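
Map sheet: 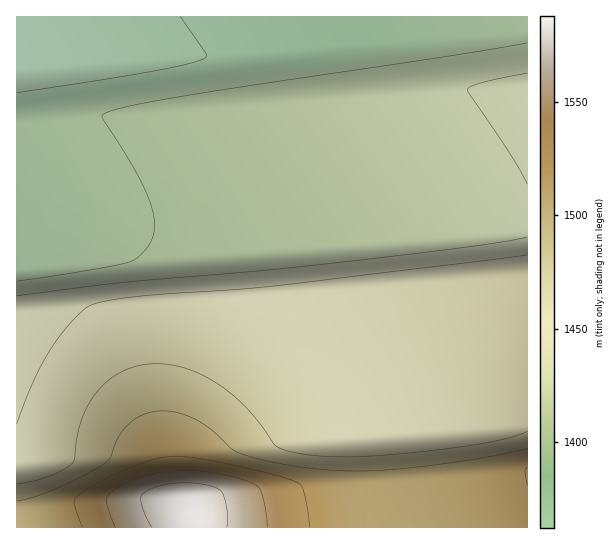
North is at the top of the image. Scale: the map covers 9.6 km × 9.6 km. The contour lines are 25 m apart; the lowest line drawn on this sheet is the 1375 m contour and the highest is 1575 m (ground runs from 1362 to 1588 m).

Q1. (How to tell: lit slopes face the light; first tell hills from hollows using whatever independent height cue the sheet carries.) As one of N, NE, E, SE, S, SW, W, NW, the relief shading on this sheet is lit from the SE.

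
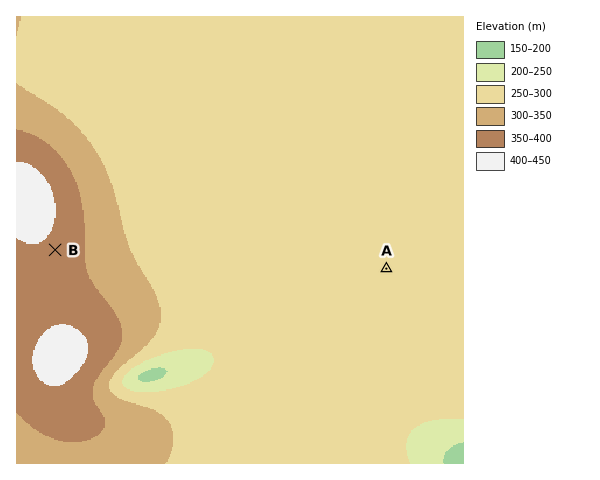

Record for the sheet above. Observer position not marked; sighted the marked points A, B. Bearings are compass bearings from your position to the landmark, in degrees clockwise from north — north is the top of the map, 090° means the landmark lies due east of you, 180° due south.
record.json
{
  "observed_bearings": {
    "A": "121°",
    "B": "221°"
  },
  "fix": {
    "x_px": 158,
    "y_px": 131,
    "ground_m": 280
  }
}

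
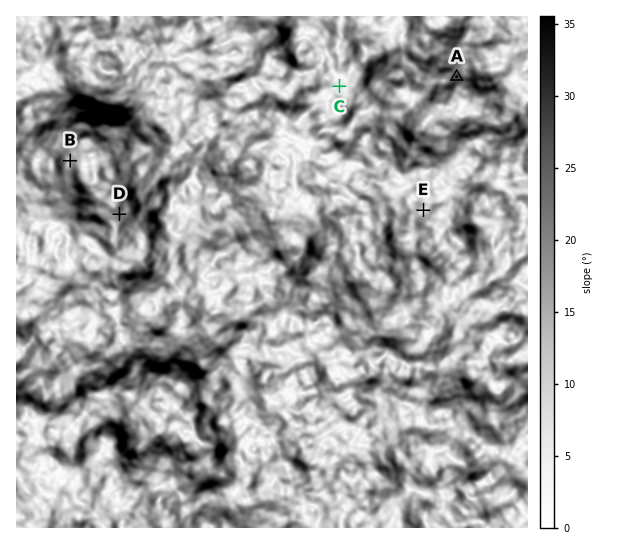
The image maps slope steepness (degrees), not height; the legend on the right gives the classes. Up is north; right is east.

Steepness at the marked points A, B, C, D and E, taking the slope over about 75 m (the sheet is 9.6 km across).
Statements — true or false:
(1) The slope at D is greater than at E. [true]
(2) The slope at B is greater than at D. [false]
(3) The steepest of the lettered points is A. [true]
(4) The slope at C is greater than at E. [false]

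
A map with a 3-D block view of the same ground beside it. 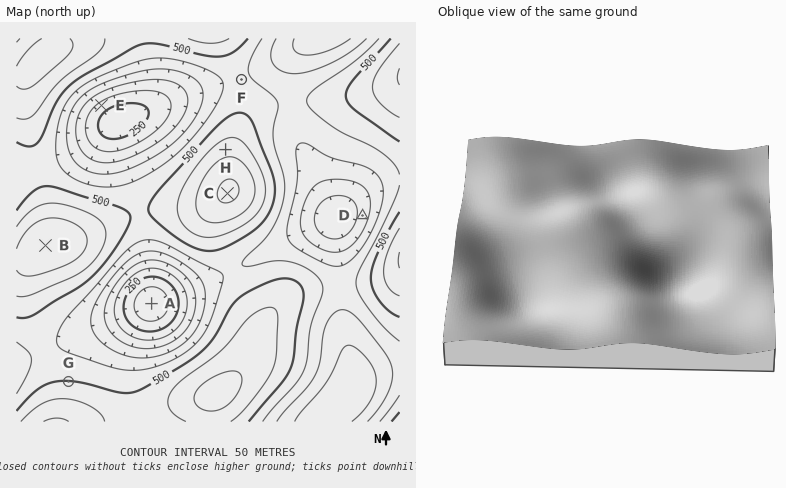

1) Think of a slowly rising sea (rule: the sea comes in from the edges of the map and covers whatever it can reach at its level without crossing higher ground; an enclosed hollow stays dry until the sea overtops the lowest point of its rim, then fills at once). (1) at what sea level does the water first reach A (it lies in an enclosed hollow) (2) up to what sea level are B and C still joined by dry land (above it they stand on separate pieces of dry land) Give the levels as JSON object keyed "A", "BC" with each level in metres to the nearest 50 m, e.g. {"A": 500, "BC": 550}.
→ {"A": 450, "BC": 500}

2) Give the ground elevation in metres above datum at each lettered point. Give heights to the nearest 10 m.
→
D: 320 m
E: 280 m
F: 460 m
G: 500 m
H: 580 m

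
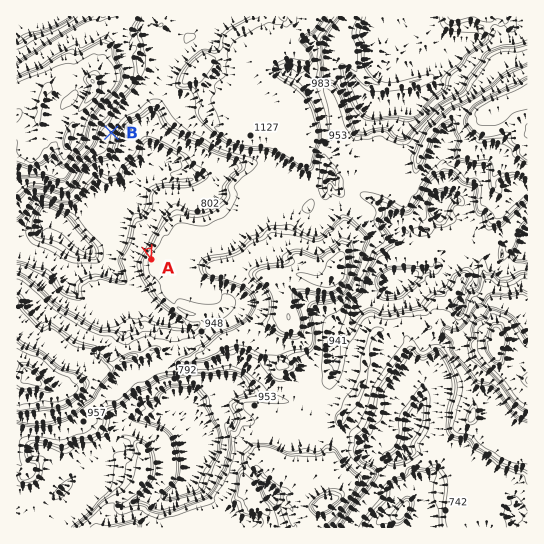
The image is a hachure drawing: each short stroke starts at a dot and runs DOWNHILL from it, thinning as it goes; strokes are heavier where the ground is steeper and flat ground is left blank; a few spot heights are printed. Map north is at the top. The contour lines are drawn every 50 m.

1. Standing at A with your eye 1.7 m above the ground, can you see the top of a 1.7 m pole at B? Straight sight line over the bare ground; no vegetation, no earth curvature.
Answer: yes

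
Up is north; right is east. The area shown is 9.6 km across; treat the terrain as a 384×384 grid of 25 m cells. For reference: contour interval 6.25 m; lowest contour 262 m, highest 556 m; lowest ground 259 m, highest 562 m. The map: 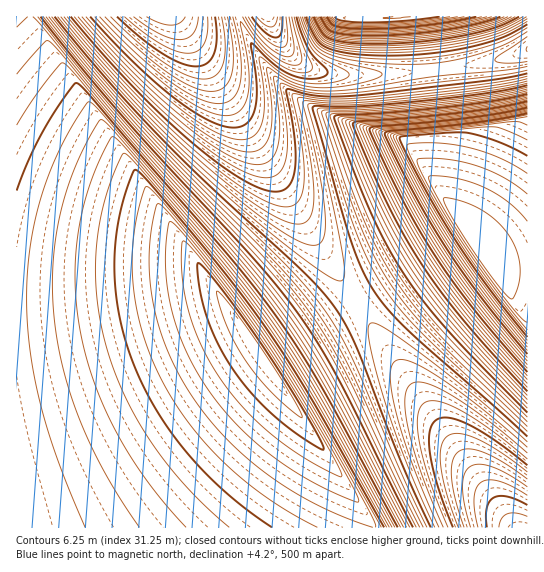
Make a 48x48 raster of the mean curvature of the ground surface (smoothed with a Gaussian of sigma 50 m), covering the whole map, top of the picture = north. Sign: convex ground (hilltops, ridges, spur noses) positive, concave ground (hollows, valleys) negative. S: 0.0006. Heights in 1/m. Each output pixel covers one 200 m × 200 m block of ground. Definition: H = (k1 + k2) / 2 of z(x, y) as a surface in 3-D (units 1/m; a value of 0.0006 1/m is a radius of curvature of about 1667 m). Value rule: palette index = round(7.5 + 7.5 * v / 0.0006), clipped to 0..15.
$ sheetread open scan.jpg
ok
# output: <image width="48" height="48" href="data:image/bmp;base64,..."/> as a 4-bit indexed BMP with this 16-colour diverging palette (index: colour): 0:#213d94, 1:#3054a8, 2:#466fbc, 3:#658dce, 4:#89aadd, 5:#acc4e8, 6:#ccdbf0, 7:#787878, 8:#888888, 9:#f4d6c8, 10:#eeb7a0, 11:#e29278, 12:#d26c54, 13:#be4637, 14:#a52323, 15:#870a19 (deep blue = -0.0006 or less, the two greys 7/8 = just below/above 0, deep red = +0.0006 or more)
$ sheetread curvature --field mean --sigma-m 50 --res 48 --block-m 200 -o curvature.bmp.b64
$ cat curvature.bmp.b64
<image width="48" height="48" href="data:image/bmp;base64,Qk32BAAAAAAAAHYAAAAoAAAAMAAAADAAAAABAAQAAAAAAIAEAAATCwAAEwsAABAAAAAAAAAAlD0hAKhUMAC8b0YAzo1lAN2qiQDoxKwA8NvMAHh4eACIiIgAyNb0AKC37gB4kuIAVGzSADdGvgAjI6UAGQqHAHd3d3d3d3d3d3d3d3d3d3eMl3d3d3d3d3d3d3d3d3d3d3d3d3d3d3iqd3d3d3d3d3d3d3d3d3d3d3d3d3d3d3nHd3d3d3d3d3d3d3d3d3d3d3d3d3d3d4yXd3d3d3d3d3d3d3d3d3d3d3d3d3d3eKp3d3d3d3d3d3d3d3d3d3d3d3d3d3d3icd3d3d3d3d3d3d3d3d3d3d3d3d3d3eIjId3d3d3d3d3d3d3d3d3d3d3d3d3d4iIund3d3d3d3d3d3d3d3d3d3d3d3d3iIiJx3d3d3d3d3d3d3d3d3d3d3d3d3eIiIiMh3d3d3d3d3d3d3d3d3d3d3d3d3iIiIi6d3d3d3d3d3d3d3d3d3d3d3d3eIiIiInHd3d3d3d3d3d3d3d3d3d3d3d3iIiIiIyHd3d3d3d3d3d3d3d3d3d3d3d4iIiIiLp3d3d3d3d3d3d3d3d3d3d3d3eIiIiIicd3d3d3d3d3d3d3d3d3d3d3d3iIiIiIjId3d3d3d3d3d3d3d3d3d3d3d4iIiIiIund3d3d3d3d3d3d3d3d3d3d3eIiIiIiJx3d3d3d3d3d3d3d3d3d3d3d3iIiIiIiMh3d3d3d3d3d3d3d3eXd3d3d3iIiIiIi6d3d3d3d3d3d3d3d3jHd3d3d4iIiIiIm3d3d3d3d3d3d3d3d3uXd3d3d4iIiIiIyHd3d3d3d3d3d3d3d6uHd3d3eIiIiIiLp3d3d3d3d3d3d3d3eMiHd3d3eIiIiIibd3d3d3d3d3d3d3d3e5iHd3d3iIiIiIjId3d3d3d3d3d3d3d3q4iHd3d3iIiIiIund3d3d3d3d3d3d3d4yIiHd3d3iIiIiJt3d3d3d3d3d3d3d3d8mIiHd3d3iIiIiMh3d3d3d3d3d3d3d3eriIiHd3d3iIiIi5d3d3d3d3d3d3d3d3jIiIiHd3d3iIiIq3d3d3d3d3d3d3d3d3yYiIiHd3d3iIiIyHd3d3d3d3d3d3d3d6uIiIiHd3d3iIiLl3d3d3d3d3d3d3d3eMiIiIiHd3d3iIird3d3d3d3d3d3d3d3fJiIiIiHd3d3iIjId3d3d3d3d3d3d3d3q4iIiIiHd3d3iIuXd3d3d3d3d3d3d3d4yIiIiIiHd3d3eKt3d3d3d3d3d3d3d3eMmIiIiIiHd3d3iMh3d3d3d3d3d3d3d4v/3LqYiIiHd3d3i5d3d3d3d3d3d3d4v/+5q83v/sqHd3d4q3d3d3d3d3d3d3nfyWZmZmZmeb33d3d4yHd3d3d3d3d3ed2WZmZmZmZmZmZnd3eLl3d3d3d3d3d3rIZVZmZmZmZmZmZnd3ird3d3d3d3d3d7tlVWZmZmZmZmZmZnd3jId3d3d3d3d3erZVZmZmZmZmZmZmZnd4yXd3d3d3d3d3jGVmZmZmZmZmZmZmZneKt3d3d3d3d3d3yFVmdmZmZmZmZmZmZnech3d3d3d3d3d6tVZmh2ZmZmZmZmZmZnjJd3d3d3d3d3d9dVZmind3ZmZmZmZmZoq3d3d3d3d3d3erVWZmf/////7bqHZmZg=="/>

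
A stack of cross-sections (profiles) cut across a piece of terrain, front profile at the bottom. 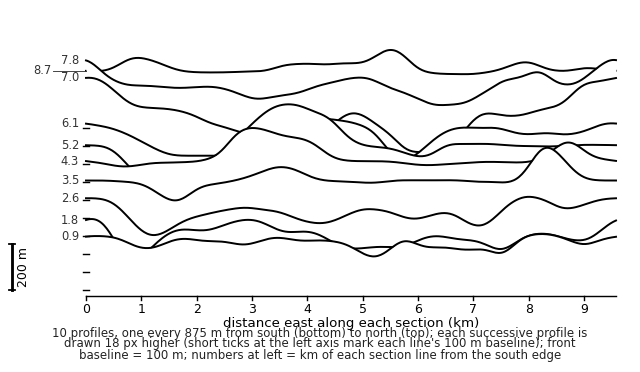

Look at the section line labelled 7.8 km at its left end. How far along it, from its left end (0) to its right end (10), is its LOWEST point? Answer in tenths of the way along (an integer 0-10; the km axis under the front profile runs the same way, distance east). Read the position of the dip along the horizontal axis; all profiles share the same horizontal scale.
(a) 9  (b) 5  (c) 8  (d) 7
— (d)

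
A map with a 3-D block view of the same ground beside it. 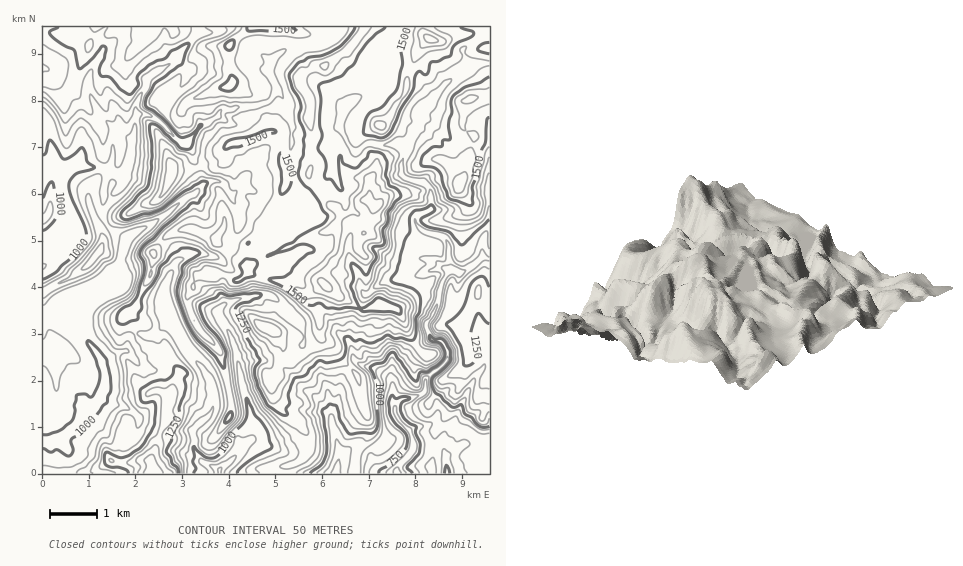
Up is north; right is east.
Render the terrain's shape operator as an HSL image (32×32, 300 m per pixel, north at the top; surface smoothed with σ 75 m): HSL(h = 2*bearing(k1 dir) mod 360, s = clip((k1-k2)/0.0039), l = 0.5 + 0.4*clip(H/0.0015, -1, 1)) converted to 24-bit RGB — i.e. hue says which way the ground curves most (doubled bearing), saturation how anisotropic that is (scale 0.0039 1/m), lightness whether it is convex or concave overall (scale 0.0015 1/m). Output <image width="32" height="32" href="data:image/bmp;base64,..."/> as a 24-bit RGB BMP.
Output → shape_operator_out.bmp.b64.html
<image width="32" height="32" href="data:image/bmp;base64,Qk02DAAAAAAAADYAAAAoAAAAIAAAACAAAAABABgAAAAAAAAMAAATCwAAEwsAAAAAAAAAAAAAh5aybIO2ZG/ArXHb4GaJJb/iQ3e/v9iopda92KPcQy+KjSwoJUoLG861k6DOtKjNo47H1ILA3kEyjZ4yJW9aMGGN692xZjBZnXYyBzExg4LN0sqleiKzSqyCi5J7hYiAiYRxfV5ia2VRN1Vjze/JfzWePoOk4Kyp0KpbZUQpVyBg2yiWl9KRG3FmMXs4ZX9HblM8hkoyxox12NTBSlenI0Bd1KVlTEF7up6rYbedBS4t2K9woC6LVqNxloCHhox7gIZSTXpZcpKVU4qRpI88x4RpL2ZZlqJQ6ZZ9eb6/FRF8i43W+dPSJltPPnNfZVJMdElSl59lnbh/wderSSp3qS+HiIo+rctTO8C0z9HgFwJEusyGmlR5hZN0cGRLfnQvnomPfY2DTXxsZ4ByUlR1wKuYSmy1SkRl5amRyq54HEVMGl5H84u+8ri7F3R8XDRfhmJOg8R5ndmpq7eMLA1FoWeex5Gy2fXWJ5y1VAk3ah0rdK01r29lfk5odStZ5d+pm4N5gZSCaWyDWHdoVIR/oKdDjxQoL3Q3ych50MSMb0OIPYqEGD9D/u7NHgdyiCp8nNePgM6arLlhi1pBJBU+Z4CXr7iV5/XWNzRVIQlbt6nf5MjIcip6hXwkhnfNwc5kk3ZtlZl+eGN6co5zS2Rwe0iQnYa2zbbhX83F2LKub4GnXWuaHBlR7//MHgAzom2G2u/BVqFyk6lXmTRZSj6CRnF9yNqe2NSKNiFUJw5cHkoC1wA5rClt5Nm1FIibu4+VjI9tmIFvg2yIfJZ+SFF0SUJwpNebYKqUlWikzIJ4rpiCSziDUCZ44v22FQAzsMiq7OrSmmxjazs4Xa9qZjhxQ2l1z+y8nseuTxZ6XiuC9fbVABYz99L5x9BoHYOJv5iCe5BykHd7eZWNf5uVVEF0Sl6Fnth8cEM4eX1Gic6BuX/GSQ5Gptdbb+45BwVBntujy3JoxFKEhLCSZz1vfpdsPMaHjvFCVA0KUhY8OThq5Jl1N9EAADMW+qXOx4+eMIiAgZeafpGThaachlOEZTdXPbYqfzAygrCQkrOtg8V4SRA1ZitI2vzPLQmPTS9wf5I+qapOh7uDtXO/vli5gKmUe82QhSdOtEh0NICjKFprdcKY1OX3AAn8g4QO0tajTlKOiX+niJmnj2FtdjF0il2NwsmWP7iYXq9pf698kThtVA5KwPXR0/jhJwAzlWaIpYtYkM11YbmIUUd3xXV2k9S0iiR3k0yJv6mXmC+cUKWChf+JBDMAMwAMeuV1j7h5aGF9laxoeVRXjm91UzeJm4iryrSiX5V5e8WDQ4ZtWxdatN5azf7WZCJJShJOa2OQ1vXx1uvykky6VSlo4smMjUQ0cz5Xl25UdZZRjUWfwdKNnO2jCwAz4NT3ktPJqZp1fExkl7BQf3t/eYF+MnCTkKzM38vp26nQYaNgXkVvPhVS4P/MXTYmHw0pUWbJ0/j1s8BdoVpGYiI+YSgwot5mojZjhnpeYcPYuYfkgp/c0/jnxWe8Aj1OecQVlZ1pxHiBV36om8xPOGY1cH5pXH9pJnIqM245822Mw5JNKi9bTSmP/u7NikFOLjdhI0UEHzMAPz0KQR0LayAso9/GtkiTdb6f1fLvJLrKKJrKxdnnv5jG2VHB0YCsAB86vshwtG6JWLid35r596j6ZpIvM24qX35jPGNQJStg/9nMEUJNJVSO9NvX1FmoSzDJ3NX0noPYOlPGeLTlnOHtVlC6v6LTwOLWr3dXZR9YHdECNVASXlEpi0NH46WzADZVZrngp4+80HbILEoriUCo/M/335+5J189OEhmJDRJ/+i6L1uIBycssODG49rxp6PpjCms16a+b5K7b5GKbHluVoeKca+F0GJckqppeRtw1d9+QXJ3Tn9+jJhdYZM2iCYbNigKEWIKwXtpXopuPG5MOnRb/M/hybDhC0WESS/S8+3Y5bbfGGFpDjAGVkEGRCADRr16srd2iVqWoXyjaYdnYYBhSGxRvmdp1j54VJrT2+vCNUCHR299gGRrpFBpV67JklPaiL+WFVkafo9sYn59QGlZaHc39+bRMydlEW9pmM6V/4i2l0F8bk6DT6DCyejYN3yLzpKjc1+PXoBfmWuqp3OtjVxcOGBI0mdd27R1xTokoubVMC58ZHqZhrDHsx6Fprkrs7RzN0yAarNOVHt4Y0xrVrFF72cmoCEUEzQIAzECV8NO8dP4wcPrZJ7PzXaCTJifPWVqv4h+doB8bX5xU4liV16/sHDOuH+Gb62x27OWrZZBK0JZOmSYmQ4ioy5sibhbta9IJVhK3LDEOEaCYT1wp+ecKRqK6NP4+tH5w0Q8ADMEEV8ZyKeTfTR9wr9+fle6UlaFrIxnpnmAfH9+fH98Z0NdfJA7WLeDmUBT0qWAy7N2K0JJGjoXErBc2SOe0Wmc2se/Hma/y6xyTCluXmijvdiaKVhkNnpgxHzD8dD7+dLkAzIYDVAHgUN+ytSPdzB7np17XoF9t21wao9dfGx3VUqKktOwTziDv5fNosqt79HphFLegqTXC0Cav0GFs8xhiueMIR2hso1kQjp+g7KzzKmhT2CTMnxxP29GcT1D9bex2pXFMomKCikXxdIflEclToVKg3xjX2qGzqyLdD16dcSBbX1hWUppP3A51t2ST7pdZFXJ5htrRwBFZKih7e3essuBFRY+lJxqVId8T41WoolLij40in88NUdjY290u6d/7tvNdlfPfizPcKbFf8OOTHWBknOBX3aEmMx1eFq4tLiHXmd8Y5qfV5a53r2qt5dWHAgr6j5fL4aWSKtlfMd24rCmIBtgdJNmqHZZSXVjkFF9e8Vzp7x2GCtMe2p8os6Ru+rAbh7CtlO1s6GOoJZzW3ttWYV6b5mjRbiYYJZ4t6aCY1qFfbB7O1Fit8WR2arLCxqafXS7yLTfn8rZfGOU0auXQCKMf1KNzrKARGqGWFZ6u8t1gbhnFBhNiWts1PrPgyYZKQoUj6yKsp+/0q3esYvQVIyESYtHQ5x4k2thra9kXYaIqFFsnII1WWUKZGUFUTobLXtrlaN2lGNcgmJcsZRqozW5Xz9z4dSKODZjX5lsrMWEiU1MFCVSnde1/5MLowAZNNNyGoRXhq6Dk3NSnk1Dwn7Jm5fET02ilT5goNeBYG99aE18nnis2IPi3+7dQp2vJW5viI5ljVp2rJGAgKSBg0iqQylK3+aiS0KEb8WLoFpMk0x5Fl55n5gCmAMxwOPXw5J9N20nCD8KpLY7hYvAeHSunaZ7XC12xoPHzdeLW1t4WnGAZnyJasal6JiwuE5+RG9+Rml8aGWHuYhto6JXbkpIMG+dueC2cGutZTqWt7Zkn0lvB3mmu7TtccyyPJm176/ksobAmkR9T30mUIsXQIEhep5GXy1glqtH0tyRWlV5aXh2YHpmaX9dWH9Z9K62QmdkKl9LSFKBxKTW3rbdcma1dqvLoWiHtaiBWDGDrUp9gaSev9qlAE9X4LPGO62OQIZiyYrS1avovLjZcqK6jpOvVUGAdDd/xvK+kkVOc1FPcXttboN1aIF0Y3xxxGhm03/RaFmMHWpPQ5ZVuqN+umq8gmFXeWZ3zJqCLEtwunSoi7GAxK9qD0EyKGoiyYeMO01vXmZCgGpCyNGUg2iUgGhtWkCAVovG7M3FpTWShrp7YY+IcIyEb36DbnN5WJx60FBTi6yEb1WEKWw3YHpGhpdha3piWmlXuI93OaSEUYeXt4qguomDi22TRZRkGE4sxVyHT3FijJhks8lUX11wg213Wn97QYVogbBjlJ7c8MDvu2WnU4xlZ3d6b299YWR3yIx8gX1VjYhrc6WoTTh8f4E5dmOAe5icaKary6CkL1VmZotsxYuWqH+YhmKUbo9DEX5ht6vjk57h89jeREdgcmtXgoFZWGk7THIlSWMmNWIu44DK24qgTXBoYnp8YnCKtWeW1n+cjuDMQHCKM5CIjY7LboajdJ+IYGN4rXFkZX2cYnmHiItxu6CVXFGYxqqrQ56pKFoeRV4lo1kf5mCkb2nId4vJe5TCese7YH6cW3tuKUw68IZxcXuzWoiVUWx3T1mRqu+FrjBHwEG/g2u5RHZy"/>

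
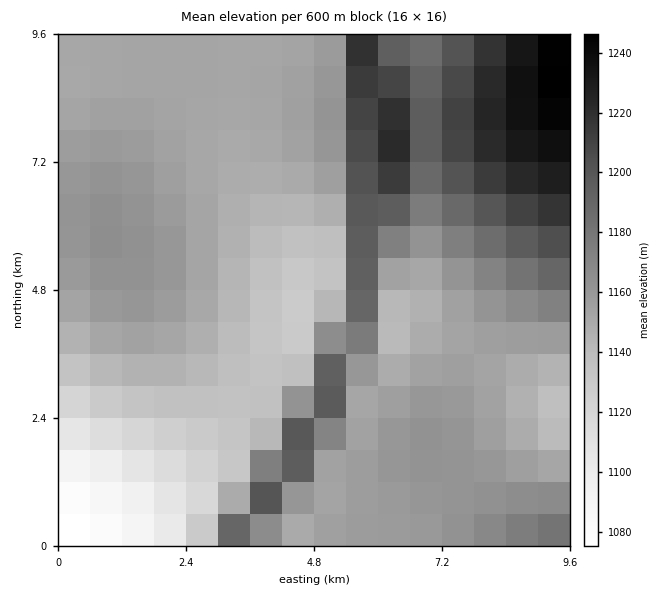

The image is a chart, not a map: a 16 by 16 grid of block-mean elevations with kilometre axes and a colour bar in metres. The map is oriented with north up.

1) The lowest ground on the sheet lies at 1075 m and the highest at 1255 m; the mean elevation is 1160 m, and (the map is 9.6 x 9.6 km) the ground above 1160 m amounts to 34.9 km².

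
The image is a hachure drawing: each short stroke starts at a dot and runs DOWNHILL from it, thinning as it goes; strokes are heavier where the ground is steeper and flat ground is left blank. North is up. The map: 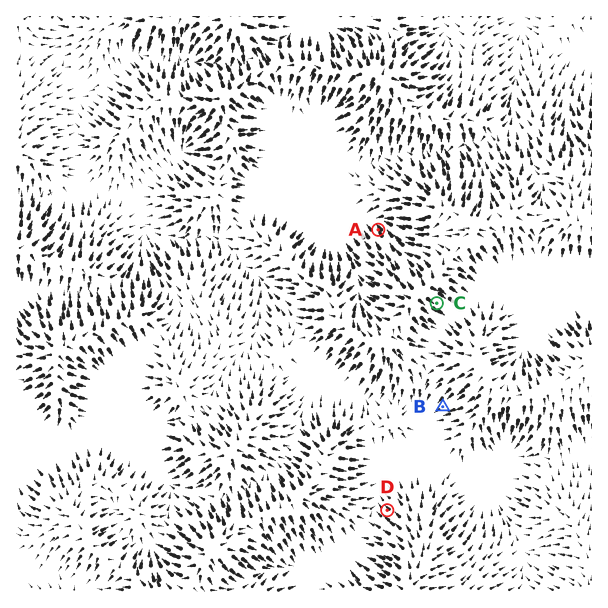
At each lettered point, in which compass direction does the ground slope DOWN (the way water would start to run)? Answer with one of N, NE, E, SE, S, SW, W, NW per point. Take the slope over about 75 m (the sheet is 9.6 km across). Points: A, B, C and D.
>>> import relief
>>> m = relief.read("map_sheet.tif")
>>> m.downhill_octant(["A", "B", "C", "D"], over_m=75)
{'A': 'NW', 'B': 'SW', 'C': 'SE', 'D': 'NW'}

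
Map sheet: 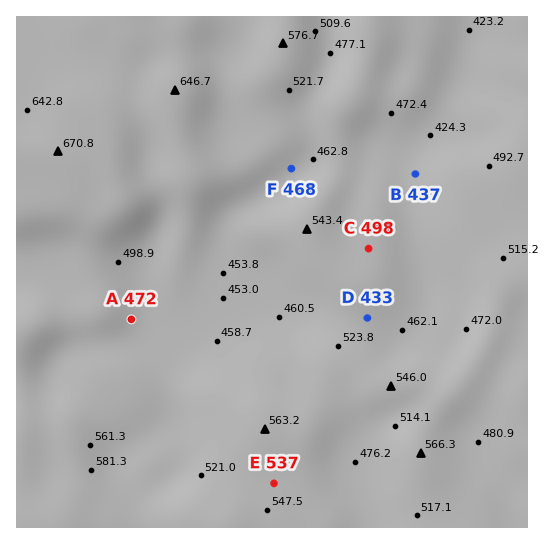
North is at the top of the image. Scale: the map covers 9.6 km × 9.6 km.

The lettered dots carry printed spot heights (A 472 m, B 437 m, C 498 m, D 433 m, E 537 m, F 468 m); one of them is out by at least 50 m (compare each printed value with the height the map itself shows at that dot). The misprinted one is D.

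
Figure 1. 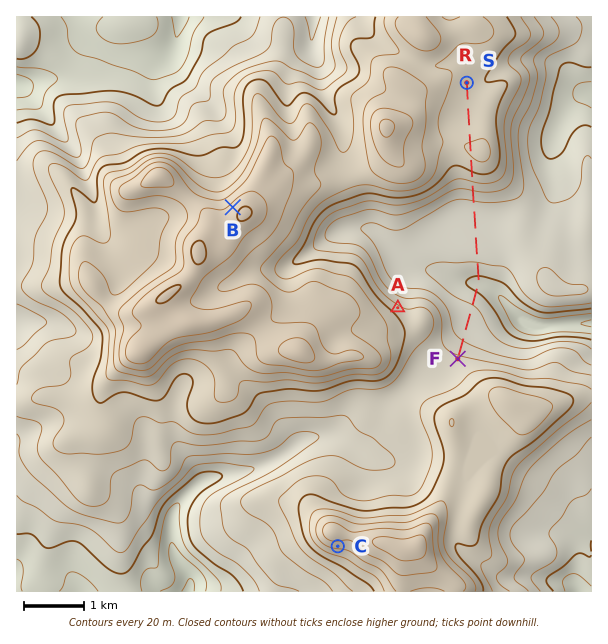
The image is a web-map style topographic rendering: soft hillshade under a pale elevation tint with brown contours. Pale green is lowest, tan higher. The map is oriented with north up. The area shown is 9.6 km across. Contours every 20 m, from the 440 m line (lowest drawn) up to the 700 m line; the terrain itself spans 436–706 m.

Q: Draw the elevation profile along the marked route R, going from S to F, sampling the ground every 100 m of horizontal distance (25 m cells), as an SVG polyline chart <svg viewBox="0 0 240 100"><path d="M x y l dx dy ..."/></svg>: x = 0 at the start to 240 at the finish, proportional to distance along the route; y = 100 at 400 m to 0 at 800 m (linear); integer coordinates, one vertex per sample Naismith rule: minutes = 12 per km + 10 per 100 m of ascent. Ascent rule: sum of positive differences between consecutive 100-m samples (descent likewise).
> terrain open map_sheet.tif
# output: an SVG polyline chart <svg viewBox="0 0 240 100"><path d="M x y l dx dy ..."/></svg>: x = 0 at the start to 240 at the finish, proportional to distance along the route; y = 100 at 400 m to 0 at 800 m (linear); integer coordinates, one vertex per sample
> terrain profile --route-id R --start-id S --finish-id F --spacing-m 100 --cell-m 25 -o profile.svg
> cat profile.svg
<svg viewBox="0 0 240 100"><path d="M0 48l5 0 5 1 5 0 6 0 5 0 5-1 5 0 5-1 5-1 6-1 5-1 5 1 5 1 5 2 5 2 6 3 5 4 5 3 5 3 5 3 5 1 5 1 6 0 5 0 5 0 5 0 5 0 5 0 6 1 5 1 5 2 5 2 5 2 5 1 6-2 5-3 5-2 5-1 5 0 5 0 5-1 6-1 5-1 5-2 5-2 5-2 3-1"/></svg>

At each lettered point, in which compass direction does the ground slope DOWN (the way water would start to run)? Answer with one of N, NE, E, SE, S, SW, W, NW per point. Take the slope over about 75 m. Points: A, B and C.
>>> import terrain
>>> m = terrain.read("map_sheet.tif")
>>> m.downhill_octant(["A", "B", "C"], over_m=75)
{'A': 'NE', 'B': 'NW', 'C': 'S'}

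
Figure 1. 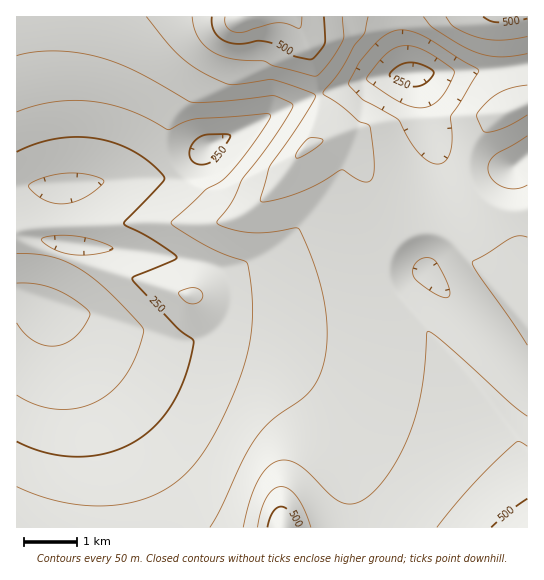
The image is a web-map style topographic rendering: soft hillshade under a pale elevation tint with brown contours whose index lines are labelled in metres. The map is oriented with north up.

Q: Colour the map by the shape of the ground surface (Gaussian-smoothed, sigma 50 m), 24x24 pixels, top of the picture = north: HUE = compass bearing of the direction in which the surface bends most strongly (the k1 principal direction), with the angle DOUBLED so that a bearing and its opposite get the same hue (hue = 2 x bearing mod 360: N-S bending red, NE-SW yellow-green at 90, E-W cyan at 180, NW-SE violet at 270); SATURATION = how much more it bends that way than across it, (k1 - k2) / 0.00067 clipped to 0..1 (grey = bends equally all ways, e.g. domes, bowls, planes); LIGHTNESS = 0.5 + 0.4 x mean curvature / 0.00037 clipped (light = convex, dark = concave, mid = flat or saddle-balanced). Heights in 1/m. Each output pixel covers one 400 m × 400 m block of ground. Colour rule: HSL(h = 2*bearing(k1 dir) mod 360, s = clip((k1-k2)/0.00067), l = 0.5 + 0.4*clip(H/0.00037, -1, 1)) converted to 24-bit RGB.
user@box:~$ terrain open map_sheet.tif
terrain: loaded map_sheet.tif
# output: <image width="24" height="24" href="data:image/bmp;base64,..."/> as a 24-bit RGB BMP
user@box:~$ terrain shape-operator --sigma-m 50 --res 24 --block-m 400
<image width="24" height="24" href="data:image/bmp;base64,Qk32BgAAAAAAADYAAAAoAAAAGAAAABgAAAABABgAAAAAAMAGAAATCwAAEwsAAAAAAAAAAAAAe36FenuFe3qFfXqEf3qEgHmDf3mDfXeCd3KDZGKFPEeJO9HG/f/MkiupXEOHbmeDdnSAeHt/eIB/d4J9dYN8dIV6dId4dYl2eX2FeXmEfHmEfnmEgHmEgXmDgXiDfneCd3OCZmeDSmaKSc11/vaUpzmPcVGHdmuCeXZ/enx+en99eIF7doJ5dIR2c4VzdYdyeHuEeXiDfHeDf3eDgXiDg3iDgniCf3eBeXWBa3CCXH6KW7pZ2chlnk93f16He3CCfHh/fHx+fH98eoB6eIJ4doN2doR0d4Vzd3mCeHaBfHaBf3aCgneCgneAgniAgXiAe3d/cXaAaYiEd6dmtaVllGFwhWmEf3SBf3p/fn19fn99fIB7e4F6eoN4eYN2c7Z9dXZ/eHV/fHV/gHWAgXZ/gXd+gXh9gHl+fXl+d3t/coV7gplun5JsjmxwhHF/gXeAgHt+f319gIB9f4F8foF7fYJ6dpl5bNiBdHR9d3N9e3R+f3R+gHV8gXd7gXh7gHl7fnt8en59d4R3hpBzkolyiXNyg3V8gXl+gHx9gH59gIB9gIF9f4J8fYZ7fd6QgUdudHN7dnJ7enN8fnR9f3V7gHd6gXh6gHp6f3x7fX97fYR5hop2i4V1hnl2gnh6gXp8gHx8gH99gYF9gIJ9f4J9gtOXoEuCf0Nwc3F6dXF7eXJ8fXR9f3Z7gHh6gXl5gXt6gH57f4B7gIR6hod4h4N4hHx4gnp6gXt7gH59gYB9gYJ+gIJ+f8SWVLxqgkNugENvcXB6c3B7d3J8e3R9fnd8gHh7gnNth3BLc4dOfIJ3goN6hYV5hYJ5g356gXx7gX58gYB9gYF9gIJ+fLmTYMeEgkNqgUNrf0Vtb3B6cXB6dXF7fGZifVhEflY9glxHnIZmgK9kOJJnf4N5hIN6hIF6g397gX57gX98gYF9gYJ9e6+MaM+OgUVngURpgERqYMmEd15bck4+c088eltLfXBvfnp9gHyDibu+l9LGV4CsXmqFhIJ7g4F7goB7goB8goF8gYJ9eaB/b9eSgEdogEVogURpVb2Bf8SYdVZMcWx4cnR6c3qFdp7BibzljsDmhKzJv4SnmEyqeGOFhIJ7g4F7g4F8goF8goJ8gYN9l9tpXklNfEhogUVsTpm0gcyggIR/c3uCbajJerznc7jkUK++gndAd14mc1QYglUUgE0lZ4s9VIdGgIR3g4F8goJ8goN8gIV82qlrRU5DU0ZVhE6egtOmg4B+hIZ9S9rztK4NeFoUdl0XfGgkfnA7gHZbiIJ0jol7j5B8iZN6b5JpOYVKb4Rwg4N8goV8gIl8qYB7yWbXQnTRbNfDgniGhn16iIl6gnWwdnDJcnHTdXXZfnrci4Lhh43iiJHgiYffqonk45Tpn36EeIp4OoRgdIV2gYd8f417epR8eZSJc4KSd26GhnKBepGjhn29dX5hcHhqbHhtbXhwb3lzdYBye4N0eoF1cYmcemCulWmL7pTDo32CdYl7PYVwgIt7fpR6eZt9dZSKa3CJemSGcL1+VsK1YVCZcntOb3dEbHVAa3Y+aHY9bHs7eX48RdQoMZlqLkh9tWLOzHvM9J62jo9+XI1/VJJ+fZx5d59+bpGRZl2GgluGt9VWUIQuIEBVfHWCd3V/dHZ+c3p+c35+dH97fZByfdVDI24zNVloPHxfh2uR3YnM+sPcg4CdQJaLeqR3dJ9/ZnaJZk6BhlSC5YtMl10yDmYRf3aGe3WEdnWDdXiCdXyBdn+AjZF2zpZHbDUpHVAMC0wAG2o4g4N166eUy5bTgHvXe5bMd6GqW1aKZkB/hlR+0G1zynl+l5d2gXaJfnaIeXaHdnaGdnmEeHyDen+B0G+RrFylfYZ3cYdqBkgQCDQAjr8f2dKOfq2EV6S3eXi/YTbTaSPcjmLNp5PO47bs8bj4gneKgHeKfHeJeXeId3eHd3iGe3mEg3qCtXe1zYHNrnepXnKCRXZrQI8PZ9MAPJ0DMIIraXxbWTluaD1ziGZmoaZ1mqJ6mod+gXiKgHiKfniKe3eJeXeJeHaJfXWJi3KLkWhwln5btIRcpj3Pk2mylsxyps6FdaRbPl0WKC4FLSYGLSkGW2EBcIQAY30ATWsEgHiIgHmJfnmJfHiJeXeJd3WKd3GNgWaWsFCn0ztGr8wmL2pXWaiu2PbUuZ3Tll+9gmSJYz52Uy9vaVl5ipx3mK58lqN+jJF6f3mHgHqHfnqHfHmHeXiIdXeJb3ONX2OYTzzD1or9+tHvNZXpQKq8k+uMiZ6Bn0a6m2XJbx7gWB/hcGvPm6zTo67VoZjSoInJ"/>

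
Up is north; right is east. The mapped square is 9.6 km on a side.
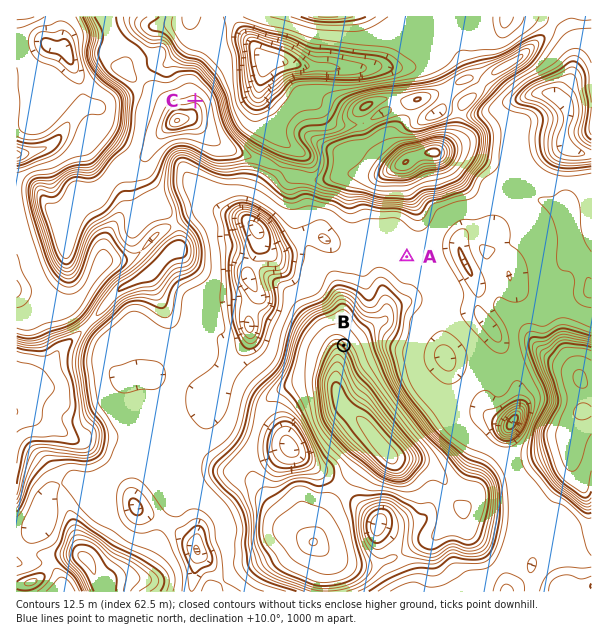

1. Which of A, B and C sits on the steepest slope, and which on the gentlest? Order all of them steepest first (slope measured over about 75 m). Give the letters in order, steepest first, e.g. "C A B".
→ B C A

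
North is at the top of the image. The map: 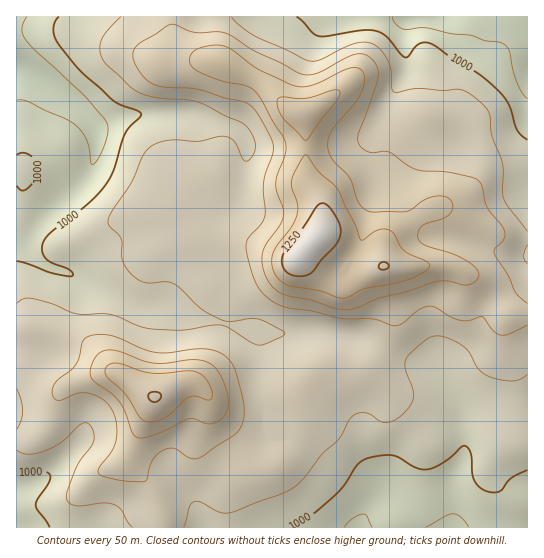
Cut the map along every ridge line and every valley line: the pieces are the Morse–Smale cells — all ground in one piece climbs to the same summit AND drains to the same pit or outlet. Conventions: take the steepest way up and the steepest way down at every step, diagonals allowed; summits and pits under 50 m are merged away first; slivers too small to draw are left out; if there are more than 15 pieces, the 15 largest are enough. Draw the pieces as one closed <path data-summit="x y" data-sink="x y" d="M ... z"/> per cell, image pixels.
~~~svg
<path data-summit="315 239" data-sink="17 69" d="M171 16l-155 1 0 224 6 2 4-3-1 5 3 5 17 15 25 8 13 10 54 24 12 1 14-3 32 14 23 2 17 6 16-3 24 9 51-1 33 7 22 10 11-24 0-14-5-18-3-27-9-1-14-6-34-22-10 0 6-11 0-16-16-31-2-53-2-11-13-6-20-20-15-10-34-18-36-5-9-10z"/><path data-summit="315 239" data-sink="442 17" d="M527 16l-354 0-1 14 4 16 9 10 36 5 34 18 15 10 20 20 13 6 2 11 2 53 16 31 0 16-5 11 9 0 34 22 20 8 61-2 41 12 16 13 11 25 17 0z"/><path data-summit="154 397" data-sink="450 527" d="M382 349l-7 12-13 10-11 2-32-2-14 11-4 12 0 20-4 15-9 20-13 16-17 0-9-6-14-24-20-24-10-20-8-7-14-1-29 14-25 57 0 7 23 28 11 25 1 13 195 1 9-17 14-14 5 0 20 12 16 19 28 0 0-45 13-29 0-13-7-35-14-33-6-6-30-6z"/><path data-summit="154 397" data-sink="17 69" d="M25 241l-9 1 1 87 41 3 17 5 15 8 23 26 41 26 29-14 14 1 8 7 10 20 20 24 14 24 9 6 17 0 9-10 16-34 3-34 11-14 5-2 15 0 11 2 17-2 13-10 5-10-2-4-15-7-37-8-51 1-24-9-16 3-17-6-23-2-32-14-14 3-12-1-54-24-13-10-25-8-17-15z"/><path data-summit="315 239" data-sink="450 527" d="M442 265l-58 1 3 27 5 18 0 14-11 24 26 12 30 6 6 6 14 33 7 35 0 13-13 29 1 44 75 1 1-213-18 0-11-25-10-10z"/><path data-summit="154 397" data-sink="17 527" d="M27 329l-11 1 0 197 147 1 0-14-11-25-23-28 0-7 20-43 4-14-40-26-27-28-28-11z"/><path data-summit="315 239" data-sink="450 527" d="M387 497l-5 0-14 14-8 14 1 3 62-1-16-18z"/>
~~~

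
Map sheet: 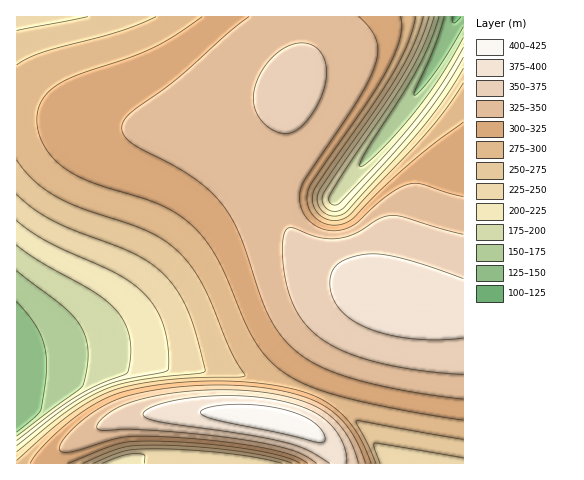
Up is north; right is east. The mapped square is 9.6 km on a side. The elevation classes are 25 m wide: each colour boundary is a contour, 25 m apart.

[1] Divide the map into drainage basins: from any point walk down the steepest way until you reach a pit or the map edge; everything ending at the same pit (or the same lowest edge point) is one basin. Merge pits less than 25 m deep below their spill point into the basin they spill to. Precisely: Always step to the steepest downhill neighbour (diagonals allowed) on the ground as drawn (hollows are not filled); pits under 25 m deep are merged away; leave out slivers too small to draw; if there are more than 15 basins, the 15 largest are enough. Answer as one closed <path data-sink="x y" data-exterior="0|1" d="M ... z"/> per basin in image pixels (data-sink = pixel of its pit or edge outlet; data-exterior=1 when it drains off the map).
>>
<path data-sink="17 372" data-exterior="1" d="M290 86l-12 13-21 11-28 9-39 5-73 4-30-4-48-10-23-1 1 351 32 0 2-6 4-4 37-24 20-9 24-6 23-2 64 0 42 4 27 7 5 0 3-3 22-54 21-39 18-23 13-8 8-2-20-8-48-29-18-17-13-21-5-17 0-27 6-26 2-44z"/><path data-sink="456 17" data-exterior="1" d="M463 16l-157 0-4 45-15 38-3 51-6 26 0 27 5 17 13 21 18 17 48 29 17 8 20 6 49 8 16-1z"/><path data-sink="17 17" data-exterior="1" d="M305 16l-288 0-1 96 23 2 48 10 30 4 73-4 53-9 30-13 21-21 10-32z"/><path data-sink="389 463" data-exterior="1" d="M382 296l-15 5-17 17-19 30-15 31-12 33-4 9-5 4 25 12 14 16 5 11 124 0 1-155-41-4z"/><path data-sink="113 463" data-exterior="1" d="M223 413l-64 0-40 5-27 12-32 20-9 8-1 5 288 0-7-15-11-11-19-10-36-10z"/>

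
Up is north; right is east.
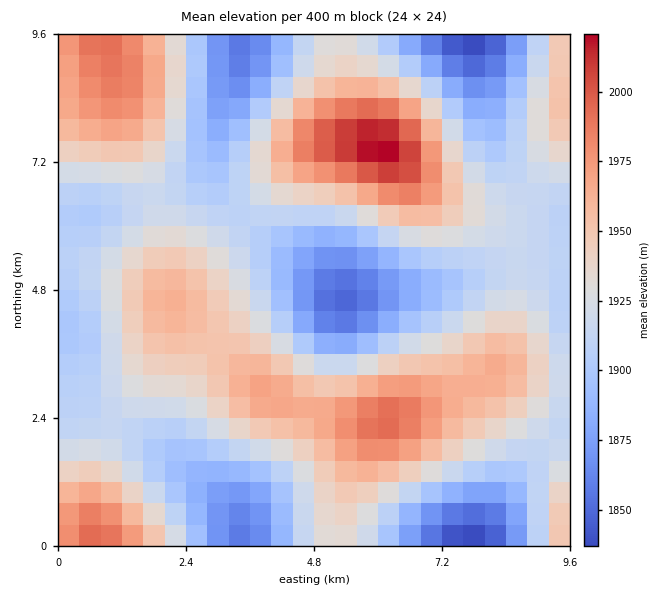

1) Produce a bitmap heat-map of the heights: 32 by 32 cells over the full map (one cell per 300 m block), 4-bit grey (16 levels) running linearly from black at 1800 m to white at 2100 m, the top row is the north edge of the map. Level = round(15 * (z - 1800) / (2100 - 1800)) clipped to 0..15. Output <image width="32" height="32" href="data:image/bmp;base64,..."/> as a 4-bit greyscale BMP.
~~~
<image width="32" height="32" href="data:image/bmp;base64,Qk12AgAAAAAAAHYAAAAoAAAAIAAAACAAAAABAAQAAAAAAAACAAATCwAAEwsAABAAAAAAAAAAAAAAABEREQAiIiIAMzMzAERERABVVVUAZmZmAHd3dwCIiIgAmZmZAKqqqgC7u7sAzMzMAN3d3QDu7u4A////AJqpmHZUMzRWd2ZUMyIiNWiZqYh2VDM0Vnd2VEMiI0VoiZmHZUQzNFZ3d2VEMzNFZ4iIdlVERERWd3d2ZURERWd3d2ZVRERVZniIh3ZlVVVnZ2ZlVVVVVmeImZiHdmZVZmZmZVVVZnd3iZmZmId2ZmZmZmVVZnd4iImaqpmId3ZmVWZmZmd4iIiJmaqZiIh3ZlVmZmZ3iJmIiImZmYiIh2ZVZmd3d4iIh3d4iIiIiId2VVZ3d3eIiHZmZnd3iIiHdlVWd4iIiHdlREVmZ3eIh2ZVVniIiHd2VDM0RVZnd3dlVWZ4iIh3ZUQzM0RVVmd2ZVVmeIiId2VDMiM0RVVmZmVVZ3iIh3ZlQzMzNEVVVmZlVmZ3iHdmVUQzM0RVVVZmZVVmZ3d3ZlVERERVZmZmZmVVVmZ3ZmZVVURVZnd2ZmZlVVVmZmZlVlVVZniId2ZmZVVVZmZVVmZmd3iJmIdmZmVmZmZmVVZneIiZqpmHZmZmZmZ2ZlVWd4mZqrqphmVmZnd3d2ZVVXiZqru7qXZVVmeIiIh2VEVnmaq7u6h1VVZ3iJmYdlRFZ4mqqqqXZUVWeImZmYZURFZ4mZmZhlREVniJmZmHVDNFZ4iIh3VENFZ4iZmZh1QzRFZ3d3ZUMzNFeJmamYdUMzRWd3ZlQzIjRWiZqpiGVDM0VmdmVEMiIjVo"/>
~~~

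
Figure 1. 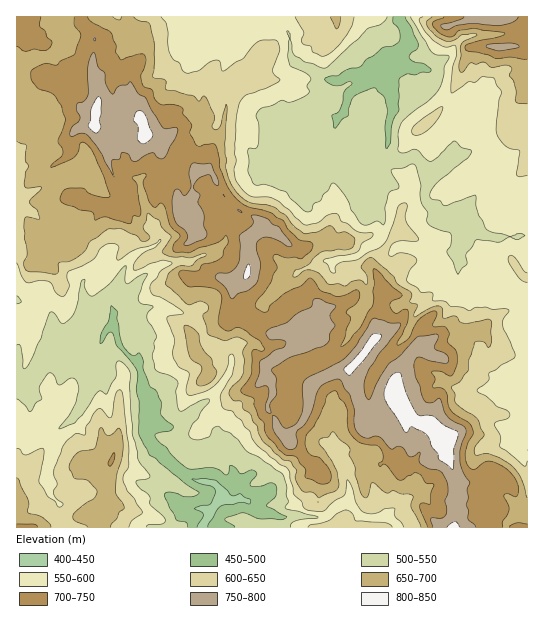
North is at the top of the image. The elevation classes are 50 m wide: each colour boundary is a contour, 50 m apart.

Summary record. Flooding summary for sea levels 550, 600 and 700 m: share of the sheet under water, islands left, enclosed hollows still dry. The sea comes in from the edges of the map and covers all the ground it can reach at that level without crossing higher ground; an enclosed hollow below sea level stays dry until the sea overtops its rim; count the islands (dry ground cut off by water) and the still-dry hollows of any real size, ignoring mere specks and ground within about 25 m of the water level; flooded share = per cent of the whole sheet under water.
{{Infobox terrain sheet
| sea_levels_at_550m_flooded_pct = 21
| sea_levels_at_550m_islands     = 0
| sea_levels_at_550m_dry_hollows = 0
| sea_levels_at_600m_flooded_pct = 42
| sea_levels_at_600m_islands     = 0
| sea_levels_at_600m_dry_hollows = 0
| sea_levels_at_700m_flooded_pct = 74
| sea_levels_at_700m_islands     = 0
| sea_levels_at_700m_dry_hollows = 0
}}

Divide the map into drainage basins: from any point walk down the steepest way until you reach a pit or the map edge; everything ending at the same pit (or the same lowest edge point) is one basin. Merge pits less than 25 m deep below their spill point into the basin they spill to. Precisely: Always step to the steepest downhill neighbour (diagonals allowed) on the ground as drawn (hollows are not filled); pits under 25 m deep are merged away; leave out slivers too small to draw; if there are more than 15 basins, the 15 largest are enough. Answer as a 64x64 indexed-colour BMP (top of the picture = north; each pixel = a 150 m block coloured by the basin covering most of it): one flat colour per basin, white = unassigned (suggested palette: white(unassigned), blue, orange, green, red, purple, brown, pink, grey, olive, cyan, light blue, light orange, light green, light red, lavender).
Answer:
<image width="64" height="64" href="data:image/bmp;base64,Qk12CAAAAAAAAHYAAAAoAAAAQAAAAEAAAAABAAQAAAAAAAAIAAATCwAAEwsAABAAAAAAAAAA////ALR3HwAOf/8ALKAsACgn1gC9Z5QAS1aMAMJ34wB/f38AIr28AM++FwDox64AeLv/AIrfmACWmP8A1bDFACIiIiIiIiIiIiIiIiIiIiIiIiIiIiIiIiIiIiERERERIiIiIiIiIiIiIiIiIiIiIiIiIiIiIiIiIiIiIREREREiIiIiIiIiIiIiIiIiIiIiIiIiIiIiIiIiIiIhERERESIiIiIiIiIiIiIiIiIiIiIiIiIiIiIiIiIiIiERERERIiIiIiIiIiIiIiIiIiIiIiIiIiIiIiIiIiIiIREREREiIiIiIiIiIiIiIiIiIiIiIiIiIiIiIiIiIiIhERERESIiIiIiIiIiIiIiIiIiIiIiIiIiIiIiIiIiIiERERERIiIiIiIiIiIiIiIiIiIiIiIiIiIiIiIiIiIiIREREREiIiIiIiIiIiIiIiIiIiIiIiIiIiIiIiIiIiIRERERESIiIiIiIiIiIiIiIiIiIiIiIiIiIiIiIiIiIhERERERIiIiIiIiIiIiIiIiIiIiIiIiIiIiIiIiIiIiEREREREiIiIiIiIiIiIiIiIiIiIiIiIiIiIiIiIiIiIRERERESIiIiIiIiIiIiIiIiIiIiIiIiIiIiIiIiIiERERERERIiIiIiIiIiIiIiIiIiIiIiIiIiIiIiIiIhEREREREREiIiIiIiIiIiIiIiIiIiIiIiIiIiIiIiIhERERERERESIiIiIiIiIiIiIiIiIiIiIiIiIiIiESIRERERERERERIiIiIiIiIiIiIiIiIiIiIiIiIiIiIREREREREREREREiIiIiIiIiIiIiIiIiIiIiIiIiIiIRERERERERERERESIiIiIiIiIiIiIiIiIiIiIiIiEiIhERERERERERERERIiIiIiIiIiIiIiIiIiIiIiIiEREiEREREREREREREREiIiIiIiIiIiIiIiIiIiIiIiIRERERERERERERERERESIiIiIiIiIiIiIiIiIiIiIiIhERERERERERERERERERIiIiIiIiIiIiIiIiIiIiIiIiEREREREREREREREREREiIiIiIiIiIiIiIiIiIiIiIiIRERERERERERERERERESIiIiIiIiIiIiIiIiIiIiERIiIRERERERERERERERERIiIiIiIiIiIiIiIiIiIhERERIhEREREREREREREREREiIiIiIiIiIiIiIiIiIRERERERERERERERERERERERESIiIiIiIiIiIiIiIiIhERERERERERERERERERERERERIiIiIiIiIiIiIiIiIiEREREREREREREREREREREREREiIiIiIiIiIiIiIiIiIRERERERERERERERERERERERESIiIiIiIiIiIiIiIiIiERERERERERERERERERERERERIiIiIiIiIiIiIiIiIiIhEREREREREREREREREREREREiIiIiIiIiIiIiIiIiIiERERERERERERERERERERERESIiIiIiIiIiIiIiIiIiIRERERERERERERERERERERERIiIiIiIiIiIiIiIiIiIhEREREREREREREREREREREREiIiIiIiIiIiIiIiIiIiERERERERERERERERERERERESIiIiIiIiIiIiIiIiIiIhERERERERERERERERERERERIiIiIiIiIiIiIiIiIiIiIREREREREREREREREREREREiIiIiIiIiIiIiIiIiIiIRERERERERERERERERERERESIiIiIiIiIiIiIiIiIiERERERERERERERERERERERERIiIiIiIiIiIiIiIiIiEREREREREREREREREREREREREiIiIiIiIiIiIiIiIiERERERERERERERERERERERERESIiIiIiIiIiIiIiIiERERERERERERERERERERERERERIiIiIiIiIiIiIiIiIREREREREREREREREREREREREREiIiIiIiIiIiIiIiIRERERERERERERERERERERERERESIiIiIiIiIiIiIiERERERERERERERERERERERERERERIiIiIiIiIiIiIiIREREREREREREREREREREREREREREiIiIiIiIiIiIiIRERERERERERERERERERERERERERESIiIiIiIiIiIiIRERERERERERERERERERERERERERERIiIiIiIiIiIREREREREREREREREREREREREREREREREiIiIiIhERIhERERERERERERERERERERERERERERERESIiIiIiERERERERERERERERERERERERERERERERERERIiIiIiIREREREREREREREREREREREREREREREREREREiIiIiIhERERERERERERERERERERERERERERERERERESIiIiIiERERERERERERERERERERERERERERERERERERIiIiIiIREREREREREREREREREREREREREREREREREREiIiIiIhERERERERERERERERERERERERERERERERERESIiIiIiERERERERERERERERERERERERERERERERERERIiIiIiIREREREREREREREREREREREREREREREREREREiIiIiIhERERERERERERERERERERERERERERERERERESIiIiIiERERERERERERERERERERERERERERERERERERIiIiIiIREREREREREREREREREREREREREREREREREREiIiIiIRERERERERERERERERERERERERERERERERERESIiIiIRERERERERERERERERERERERERERERERERERER"/>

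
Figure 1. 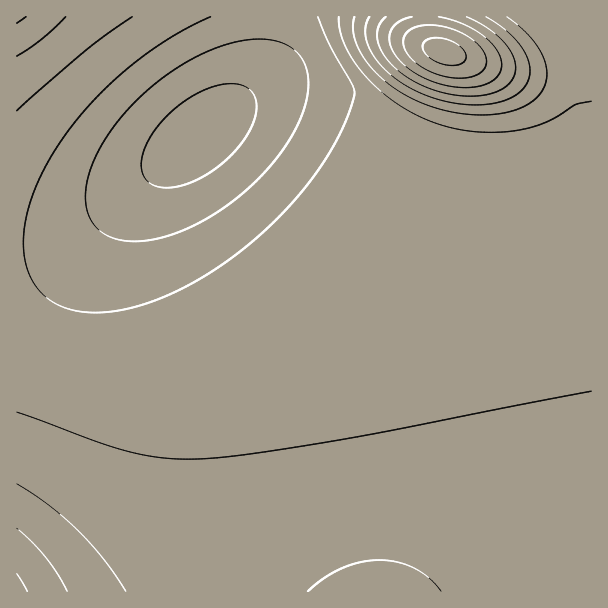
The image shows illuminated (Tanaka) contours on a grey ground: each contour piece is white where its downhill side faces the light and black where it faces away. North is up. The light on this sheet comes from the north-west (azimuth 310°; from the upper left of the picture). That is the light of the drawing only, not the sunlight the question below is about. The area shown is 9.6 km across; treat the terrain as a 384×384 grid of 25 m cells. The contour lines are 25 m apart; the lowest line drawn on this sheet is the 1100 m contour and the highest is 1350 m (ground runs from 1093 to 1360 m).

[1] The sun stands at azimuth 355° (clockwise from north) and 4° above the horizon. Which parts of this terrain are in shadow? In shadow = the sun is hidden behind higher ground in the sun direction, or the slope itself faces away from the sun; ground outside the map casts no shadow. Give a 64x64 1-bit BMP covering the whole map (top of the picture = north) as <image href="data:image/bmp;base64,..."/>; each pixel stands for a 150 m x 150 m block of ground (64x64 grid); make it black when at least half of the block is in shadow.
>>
<image width="64" height="64" href="data:image/bmp;base64,Qk0+AgAAAAAAAD4AAAAoAAAAQAAAAEAAAAABAAEAAAAAAAACAAATCwAAEwsAAAIAAAAAAAAA////AAAAAAAAAAAAAAAAAAAAAAAAAAAAAAAAAAAAAAAAAAAAAAAAAAAAAAAAAAAAAAAAAAAAAAAAAAAAAAAAAAAAAAAAAAAAAAAAAAAAAAAAAAAAAAAAAAAAAAAAAAAAAAAAAAAAAAAAAAAAAAAAAAAAAAAAAAAAAAAAAAAAAAAAAAAAAAAAAAAAAAAAAAAAAAAAAAAAAAAAAAAAAAAAAAAAAAAAAAAAAAAAAAAAAAAAAAAAAAAAAAAAAAAAAAAAAAAAAAAAAAAAAAAAAAAAAAAAAAAAAAAAAAAAAAAAAAAAAAAAAAAAAAAAAAAAAAAAAAAAAAAAAAAAAAAAAAAAAAAAAAAAAAAAAAAAAAAAAAAAAAAAAAAAAAAAAAAAAAAAAAAAAAAAAAAAAAAAAAAAAAAAAAAAAAAAAAAAAAAAAAAAAAAAAAAAAAAAAAAAAAAAAAAAAAAAAAAAAAAAAAAAAAAAAAAAAAAAAAAAAAAB8AAAAAAAAAP4AAAAAAAAB/wAAAAAAAAP/AAAAAAAAA/+AAAAAAAAH/8AAAAAAAA//wAAAAAAAD//gAAAAAAAf/+AAAAAAAD//8AAAAAAAP//wAAAAAAB//+AAAAAAAP//wAAAAAAA//4AAAAAAAD/8AAAAAAAAP4AAAAAAAAAAAAAAAAAAAAAAAAAAAAAAAAAAAAAAAAAAAAAA=="/>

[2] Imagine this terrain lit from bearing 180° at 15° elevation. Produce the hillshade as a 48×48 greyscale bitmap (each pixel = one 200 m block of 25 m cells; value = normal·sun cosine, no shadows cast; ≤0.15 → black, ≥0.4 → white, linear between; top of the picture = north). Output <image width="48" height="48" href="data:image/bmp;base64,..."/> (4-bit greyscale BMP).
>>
<image width="48" height="48" href="data:image/bmp;base64,Qk32BAAAAAAAAHYAAAAoAAAAMAAAADAAAAABAAQAAAAAAIAEAAATCwAAEwsAABAAAAAAAAAAAAAAABEREQAiIiIAMzMzAERERABVVVUAZmZmAHd3dwCIiIgAmZmZAKqqqgC7u7sAzMzMAN3d3QDu7u4A////AIiIh3d3d3d3d3d2ZmZmVVVmZmZnd3d3d4iIiHd3d3d3d3d2ZmZmZmZmZmZnd3d3d4iIiHd3d3d3d3d3ZmZmZmZmZmZ3d3d3d4iIiId3d3d3d3d3dmZmZmZmZmZ3d3d3d4iIiId3d3d3d3d3d2ZmZmZmZmd3d3d3d4iIiHd3d3d3d3d3d3dmZmZmZ3d3d3d3d4iIiHd3d3d3d3d3d3d3d2Z3d3d3d3d3d4iIiHd3d3d3d3d3d3d3d3d3d3d3d3d3d4iIh3d3d3d3d3d3d3d3d3d3d3d3d3d3d4iId3d3d3d3d3d3d3d3d3d3d3d3d3d3d4iId3d3d3d3d3d3d3d3d3d3d3d3d3d3d4iHd3d3d3d3d3d3d3d3d3d3d3d3d3d3d4d3d3d3d3d3d3d3d3d3d3d3d3d3d3d3d3d3d3d3d3d3d3d3d3d3d3d3d3d3d3d3d3d3d3d3d3d3d3d3d3d3d3d3d3d3d3d3d3d3d3d3d3d3d3d3d3d3d3d3d3d3d3d3d3d3d3d3d3d3d3d3d3d3d3d3d3d3d3d3d3d3d3d3d3d3d3d3d3d3d3d3d3d3d3d3d3d3d3d3d3d3d3d3d3d3d3d3d3d3d3d3d3dmZmZmZnd3d3d3d3d3d3d3d3d3d3d3d2ZmZmZmZmZ3d3d3d3d3d3d3d3d3d3d3d2ZmZmZmZmZmd3d3d3d3d3d3d3d3d3d3d2ZmZmZmZmZmZnd3d3d3d3d3d3d3d3d3d2ZmZmZmZmZmZmZ3d3d3d3d3d3d3d3d3d2ZmZmZmZmZmZmZnd3d3d3d3d3d3d3d3d2ZmZmVVVVZmZmZmZ3d3d3d3d3d3d3d3d2ZmZlVVVVVVZmZmZnd3d3d3d3d3d3d3d2ZmZlVVVVVVVmZmZmd3d3d3d3d3d3d3d2ZmZlVVVVVVVVZmZmZ3d3d3d3d3d3d3d3ZmZmVVVVVVVVVmZmZnd3d3d3d3d3d3d3dmZmVVVVVVVVVWZmZmd3d3d3d3d3d3d3d3ZmZVVVVEVVVVZmZmZ3d3d3d3d3d3d3d3dmZmVVVURVVVVmZmZnd3d3d3d3d3d3d3d3ZmZVVVVVVVVWZmZnd3d3d3d3d3d3d3d3d2ZlVVVVVVVVZmZmd3d3d3d3d3d3d3d3d3ZmZVVVVVVVZmZmZ3d3d3d3d3d3eIiId3d2ZmVVVVVVZmZmZ3d3d3d3d3d3iIiIiId3dmZlVVVVZmZmZnd3d3d3d3d3iIiIiIiHd3ZmZlVWZmZmZ3iJmqmYh3d3iIiIiIiIiHd2ZmZmZmZmeJvN3dy6mHd3eIiIiImIiIh3dmZmZmZ4q97//+3LqYd4iIiIiZmZmIiHd3ZmZmeb3v///+3KmId4iIiIiZmZmZiIh3d3Z4m97////suph3d4iIiIiJmZmZmYiId3eJvN7u7duph2Zmd5mIiIiJmZmZmZiIh3iau8zLqYdlVEVWd5mYiIiImZmZmZmYiIiZmZmHZDIiIjRWd5mYiIiIiZmZmZmZiIiId2UyEAAAATRnd5mZiIiIiJmZmZmZiIiHZUMQAAAAATVndw=="/>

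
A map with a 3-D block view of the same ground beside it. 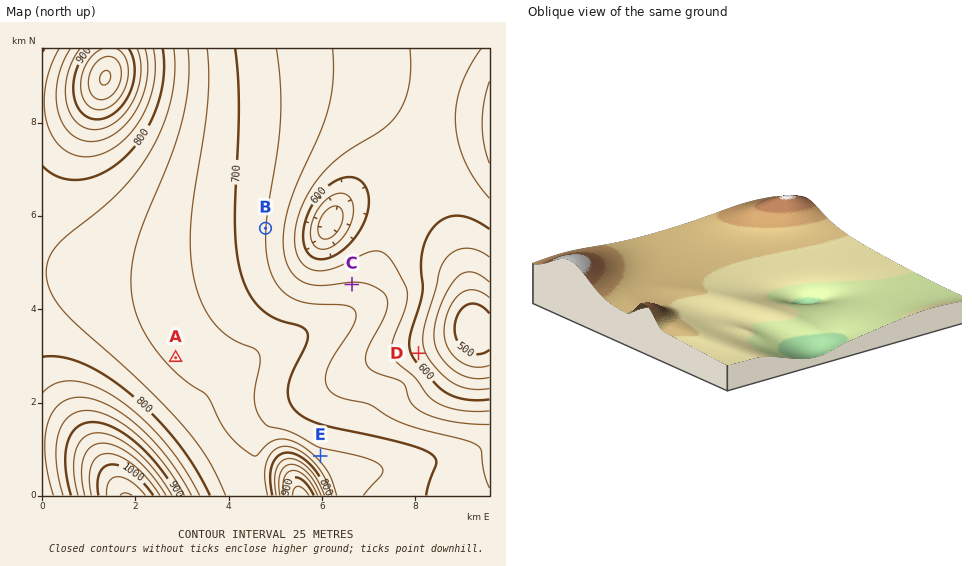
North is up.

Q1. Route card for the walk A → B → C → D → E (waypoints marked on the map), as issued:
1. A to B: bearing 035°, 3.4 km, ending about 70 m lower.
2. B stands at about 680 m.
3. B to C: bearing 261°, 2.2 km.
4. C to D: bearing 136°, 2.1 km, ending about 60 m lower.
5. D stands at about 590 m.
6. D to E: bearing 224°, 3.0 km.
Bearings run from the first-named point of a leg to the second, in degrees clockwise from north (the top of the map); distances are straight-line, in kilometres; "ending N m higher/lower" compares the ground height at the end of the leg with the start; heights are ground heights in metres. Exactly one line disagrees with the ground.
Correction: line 3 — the bearing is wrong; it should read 123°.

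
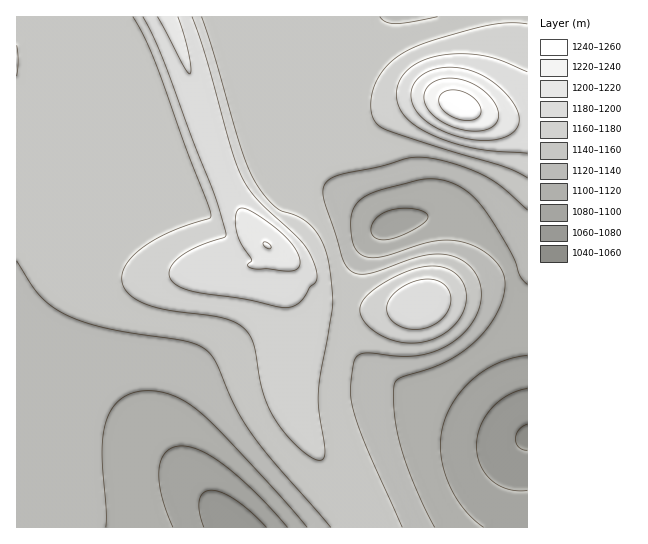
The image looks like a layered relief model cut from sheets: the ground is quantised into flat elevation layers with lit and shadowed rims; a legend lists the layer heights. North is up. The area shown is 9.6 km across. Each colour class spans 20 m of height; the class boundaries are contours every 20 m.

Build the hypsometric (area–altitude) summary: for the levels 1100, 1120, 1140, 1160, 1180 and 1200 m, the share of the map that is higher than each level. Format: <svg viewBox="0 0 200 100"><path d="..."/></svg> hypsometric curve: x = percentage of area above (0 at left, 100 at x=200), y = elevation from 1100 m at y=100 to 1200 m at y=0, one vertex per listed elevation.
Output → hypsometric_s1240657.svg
<svg viewBox="0 0 200 100"><path d="M185 100l-24-20-37-20-77-20-24-20-16-20"/></svg>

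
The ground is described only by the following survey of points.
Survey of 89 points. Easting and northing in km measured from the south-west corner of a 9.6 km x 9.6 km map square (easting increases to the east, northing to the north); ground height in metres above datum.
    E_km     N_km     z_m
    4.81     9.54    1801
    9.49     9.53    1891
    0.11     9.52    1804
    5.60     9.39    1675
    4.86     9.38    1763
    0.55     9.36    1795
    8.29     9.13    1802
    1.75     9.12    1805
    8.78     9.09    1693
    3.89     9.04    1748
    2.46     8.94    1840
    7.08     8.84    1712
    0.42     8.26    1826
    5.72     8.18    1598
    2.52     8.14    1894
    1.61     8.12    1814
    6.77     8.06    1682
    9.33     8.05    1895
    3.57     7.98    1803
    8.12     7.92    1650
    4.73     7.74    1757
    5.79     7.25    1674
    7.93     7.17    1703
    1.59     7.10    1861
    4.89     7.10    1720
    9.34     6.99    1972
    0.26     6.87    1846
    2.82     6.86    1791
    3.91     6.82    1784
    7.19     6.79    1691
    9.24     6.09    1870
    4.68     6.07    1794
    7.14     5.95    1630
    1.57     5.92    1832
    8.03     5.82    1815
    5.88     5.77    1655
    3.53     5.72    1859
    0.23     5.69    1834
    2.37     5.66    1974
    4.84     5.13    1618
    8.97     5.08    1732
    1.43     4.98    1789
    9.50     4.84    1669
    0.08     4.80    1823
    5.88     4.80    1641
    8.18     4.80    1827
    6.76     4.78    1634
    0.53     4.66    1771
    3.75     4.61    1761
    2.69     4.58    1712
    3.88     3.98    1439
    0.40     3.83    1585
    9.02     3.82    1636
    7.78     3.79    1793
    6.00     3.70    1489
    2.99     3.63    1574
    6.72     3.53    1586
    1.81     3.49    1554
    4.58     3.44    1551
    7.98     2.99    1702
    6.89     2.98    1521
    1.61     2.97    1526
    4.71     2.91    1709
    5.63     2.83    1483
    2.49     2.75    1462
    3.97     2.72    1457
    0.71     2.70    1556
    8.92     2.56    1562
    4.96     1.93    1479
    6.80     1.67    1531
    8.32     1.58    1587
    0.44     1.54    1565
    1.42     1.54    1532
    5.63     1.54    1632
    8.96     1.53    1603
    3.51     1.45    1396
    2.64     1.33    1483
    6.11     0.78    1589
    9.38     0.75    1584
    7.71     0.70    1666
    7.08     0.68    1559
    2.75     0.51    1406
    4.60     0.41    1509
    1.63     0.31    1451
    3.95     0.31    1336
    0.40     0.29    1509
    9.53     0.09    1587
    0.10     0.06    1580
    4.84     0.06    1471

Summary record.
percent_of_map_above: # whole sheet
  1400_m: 97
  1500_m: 86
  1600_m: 65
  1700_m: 40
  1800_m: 23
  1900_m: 4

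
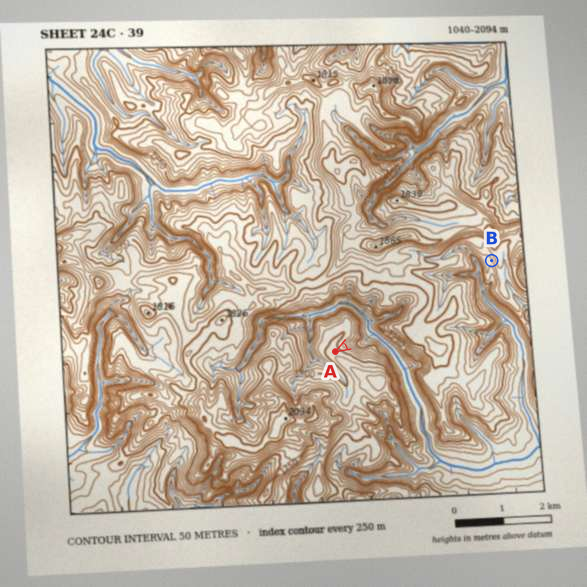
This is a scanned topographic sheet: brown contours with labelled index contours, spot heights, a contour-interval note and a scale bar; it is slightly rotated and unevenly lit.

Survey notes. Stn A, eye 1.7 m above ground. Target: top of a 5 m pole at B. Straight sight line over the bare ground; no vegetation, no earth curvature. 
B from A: hidden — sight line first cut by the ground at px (418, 303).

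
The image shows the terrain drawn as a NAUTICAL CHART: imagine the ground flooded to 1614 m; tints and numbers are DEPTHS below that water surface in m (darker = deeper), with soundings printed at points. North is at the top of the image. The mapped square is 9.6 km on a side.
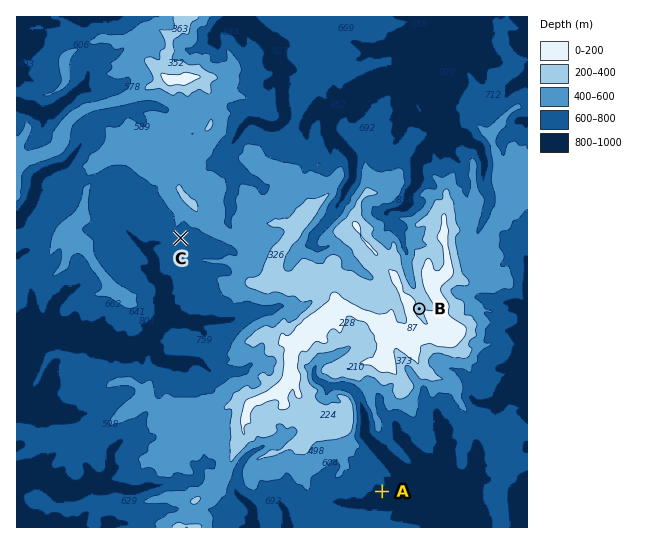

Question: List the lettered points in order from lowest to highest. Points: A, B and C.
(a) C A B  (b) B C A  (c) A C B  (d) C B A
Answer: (c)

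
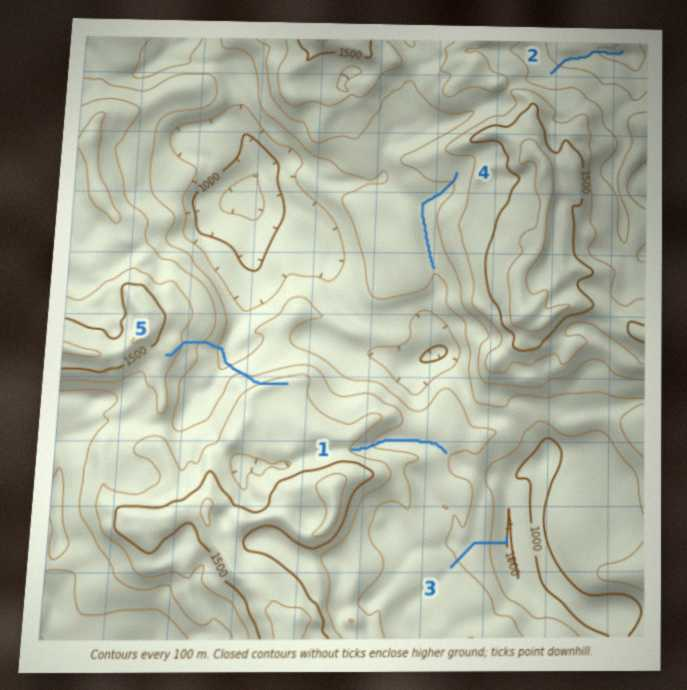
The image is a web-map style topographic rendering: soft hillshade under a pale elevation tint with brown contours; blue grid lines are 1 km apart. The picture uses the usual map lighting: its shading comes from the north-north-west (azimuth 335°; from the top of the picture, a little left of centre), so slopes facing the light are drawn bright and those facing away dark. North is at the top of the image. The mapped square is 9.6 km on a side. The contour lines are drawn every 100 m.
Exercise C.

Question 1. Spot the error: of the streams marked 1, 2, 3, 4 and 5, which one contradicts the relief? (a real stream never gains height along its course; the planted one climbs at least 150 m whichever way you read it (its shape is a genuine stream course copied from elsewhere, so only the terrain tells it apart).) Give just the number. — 5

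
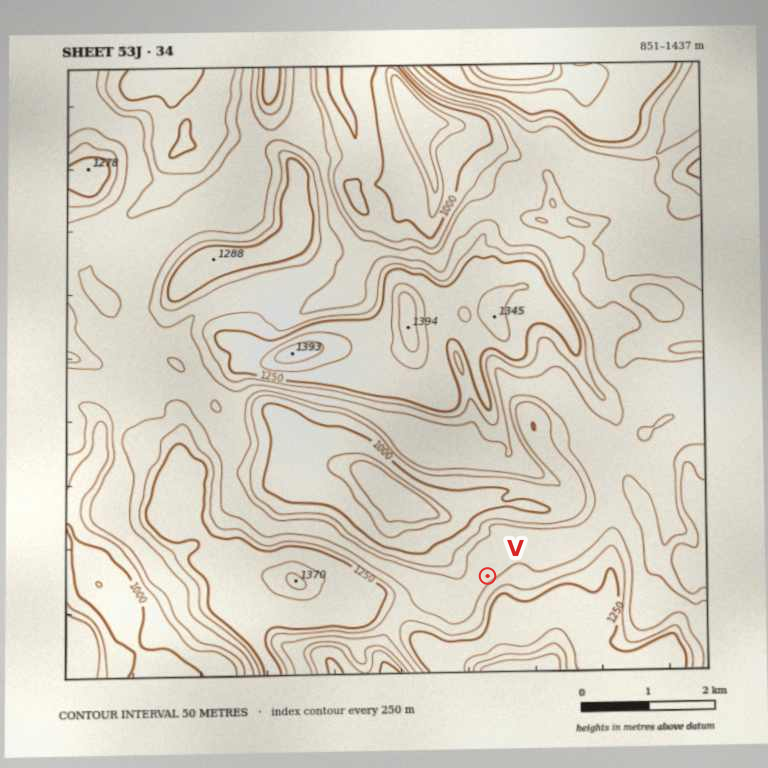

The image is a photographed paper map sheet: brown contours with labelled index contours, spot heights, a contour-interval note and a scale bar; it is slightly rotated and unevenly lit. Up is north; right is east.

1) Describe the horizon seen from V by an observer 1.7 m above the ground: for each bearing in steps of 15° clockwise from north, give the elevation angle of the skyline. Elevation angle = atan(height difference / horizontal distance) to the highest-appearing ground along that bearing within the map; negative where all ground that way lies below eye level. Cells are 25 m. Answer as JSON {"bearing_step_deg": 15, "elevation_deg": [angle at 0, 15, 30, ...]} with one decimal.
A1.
{"bearing_step_deg": 15, "elevation_deg": [2.5, 2.0, 1.0, 0.1, 0.3, 1.4, 3.5, 7.1, 11.1, 15.3, 17.1, 15.2, 10.8, 6.8, 5.9, 5.1, 2.4, 4.4, 4.4, 1.8, 0.3, 1.9, 2.3, 3.1]}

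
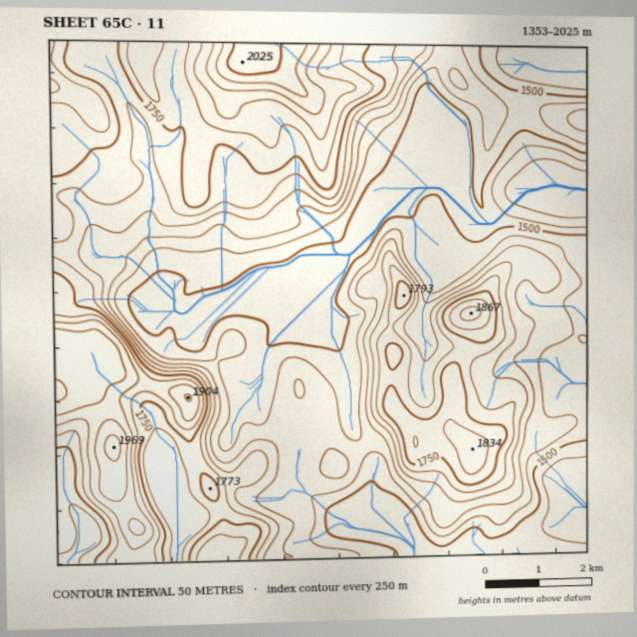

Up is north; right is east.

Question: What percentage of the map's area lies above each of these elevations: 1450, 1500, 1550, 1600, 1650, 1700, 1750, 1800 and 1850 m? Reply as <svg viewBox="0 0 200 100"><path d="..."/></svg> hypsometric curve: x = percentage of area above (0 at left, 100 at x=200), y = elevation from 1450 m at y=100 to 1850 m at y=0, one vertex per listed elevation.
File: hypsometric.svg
<svg viewBox="0 0 200 100"><path d="M190 100l-28-12-31-13-25-13-17-12-19-12-23-13-19-13-13-12"/></svg>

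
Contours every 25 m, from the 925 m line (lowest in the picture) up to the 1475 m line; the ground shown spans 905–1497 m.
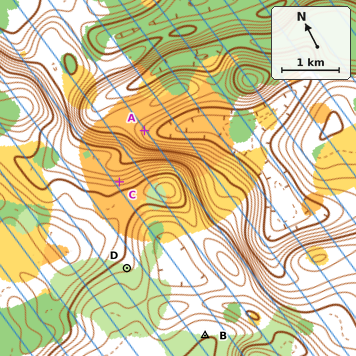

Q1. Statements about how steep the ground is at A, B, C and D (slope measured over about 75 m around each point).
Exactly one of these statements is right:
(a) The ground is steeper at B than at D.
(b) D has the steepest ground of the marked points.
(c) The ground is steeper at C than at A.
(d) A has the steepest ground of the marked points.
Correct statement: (c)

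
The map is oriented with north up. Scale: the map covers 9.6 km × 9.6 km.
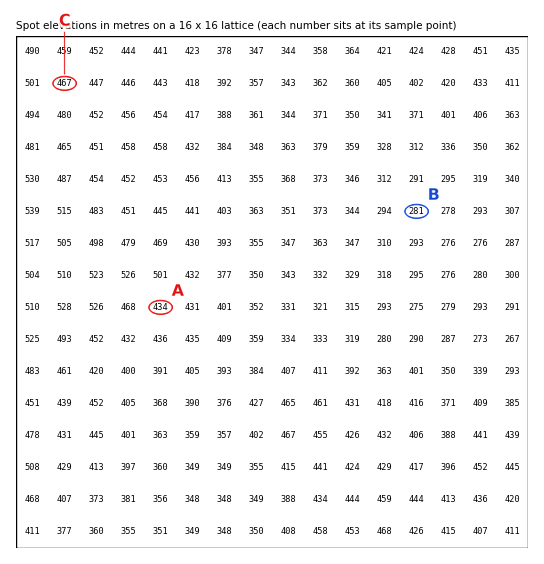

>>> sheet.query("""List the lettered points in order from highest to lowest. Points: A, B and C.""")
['C', 'A', 'B']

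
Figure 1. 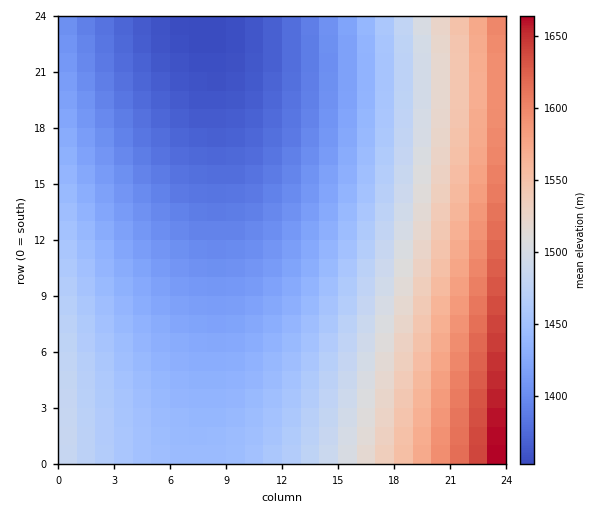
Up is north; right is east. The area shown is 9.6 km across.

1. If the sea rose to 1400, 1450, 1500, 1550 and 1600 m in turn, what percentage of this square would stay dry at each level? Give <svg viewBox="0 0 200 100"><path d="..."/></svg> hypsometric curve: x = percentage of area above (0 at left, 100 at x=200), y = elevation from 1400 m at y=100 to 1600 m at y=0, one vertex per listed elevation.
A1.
<svg viewBox="0 0 200 100"><path d="M155 100l-67-25-39-25-19-25-18-25"/></svg>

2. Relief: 1350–1675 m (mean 1460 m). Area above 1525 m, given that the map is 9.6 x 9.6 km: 18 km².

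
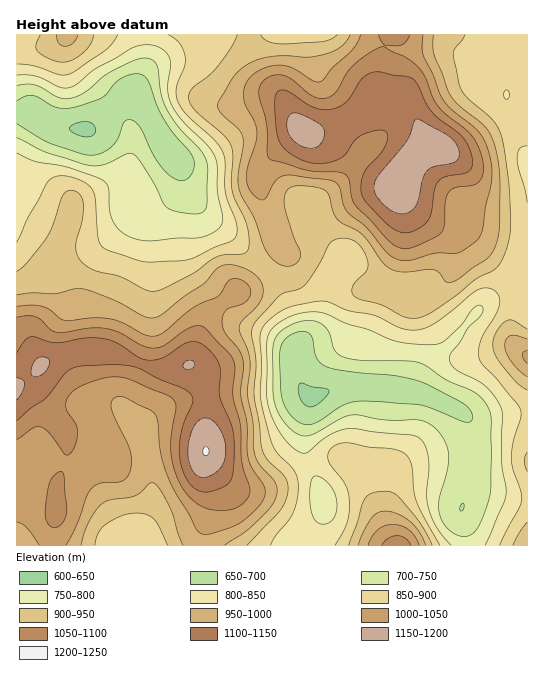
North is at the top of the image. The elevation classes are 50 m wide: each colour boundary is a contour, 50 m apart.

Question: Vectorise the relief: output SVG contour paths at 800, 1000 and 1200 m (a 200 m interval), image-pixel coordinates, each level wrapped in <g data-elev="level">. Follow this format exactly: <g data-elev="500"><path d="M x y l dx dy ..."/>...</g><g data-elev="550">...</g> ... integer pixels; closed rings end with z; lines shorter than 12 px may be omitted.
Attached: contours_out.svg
<g data-elev="800"><path d="M451 545l-13-16-9-18-2-16 2-26-1-12-3-12-7-8-8-2-63-6-18 6-20 17-4 1-10-3-10-11-12-20-6-23 0-56 3-8 7-8 9-6 11-4 12-2 10 0 9 3 19 9 23 6 25 11 16 3 23 1 7-2 6-5 15-14 12-16 4-3 4 1 1 3-2 6-13 13-9 15-8 10-2 6 2 5 5 5 22 12 9 7 11 13 4 11 0 51 4 32-2 8-19 42"/><path d="M322 524l-4-1-4-4-4-12 0-23 3-6 2-2 7 2 8 7 4 7 3 9 0 10-3 7-5 5z"/><path d="M17 75l18 1 24 11 10 1 8-4 18-15 39-22 16-2 13 4 5 6 2 6-2 28 4 16 11 17 26 25 7 12 1 9 0 23 5 24 0 8-3 5-5 4-15 6-22 0-27 3-16-3-12-6-8-9-4-12-2-23-5-7-36-14-33-6-17-8"/></g><g data-elev="1000"><path d="M66 545l9-17 11-31 5-8 10-6 21-2 5-4 3-5 2-11-2-11-19-42 1-8 6-3 9 1 23 12 5 5 3 8 2 29 7 21 8 19 24 41 4 1 6 0 26-9 12-8 14-13 4-8 0-8-14-21-4-14 0-29-6-31 2-24 0-10-5-11-13-16-3-9 1-7 3-5 20-9 4-6 0-7-3-5-5-4-7-2-5 2-12 16-24 11-29 25-11 4-9-1-22-12-12-4-17-1-28 3-5-2-11-9-8-4-11-1-14 1"/><path d="M419 545l-4-9-6-6-8-4-8-2-8 2-7 4-6 7-4 8"/><path d="M17 522l5 2 5 4 12 17"/><path d="M527 350l-4 2-1 3 5 9"/><path d="M361 35l-4 8-4 6-19 18-13 15-7-1-20-12-13-4-18 3-8 5-6 6-5 9 0 11 2 8 9 17 2 11-2 9-8 24 0 15 6 11 9 6 4-2 9-17 8-5 10-1 41 6 5 6 4 17 4 8 20 16 22 26 8 5 8 2 9-2 21-6 23 0 19-12 6-12 3-22 6-28-2-22-7-20-9-10-25-20-9-12-7-20-10-20-1-7 1-13"/></g><g data-elev="1200"><path d="M204 455l2 1 3-2 0-5-2-2-2 0-2 2z"/></g>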